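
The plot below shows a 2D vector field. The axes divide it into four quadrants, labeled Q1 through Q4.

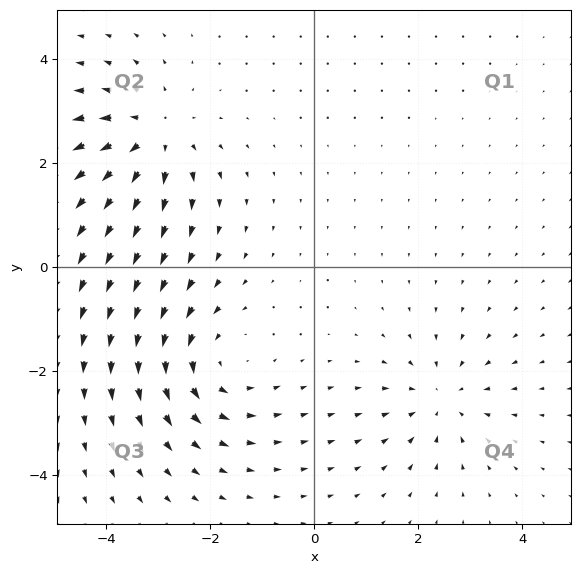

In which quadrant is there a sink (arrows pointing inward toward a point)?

The sink sits at approximately (2.5, -2.5), which lies in quadrant Q4. The divergence there is about -4, negative as expected for a sink.

Q4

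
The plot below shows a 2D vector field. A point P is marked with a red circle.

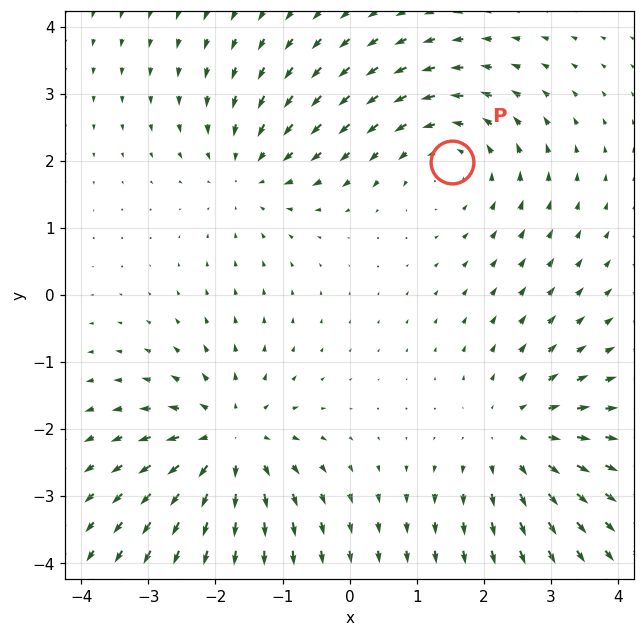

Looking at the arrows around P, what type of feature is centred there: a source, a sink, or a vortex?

At P (1.5, 2.0) the arrows circulate counterclockwise. Divergence ≈0, curl about +4 — near-zero divergence with nonzero curl is a vortex.

vortex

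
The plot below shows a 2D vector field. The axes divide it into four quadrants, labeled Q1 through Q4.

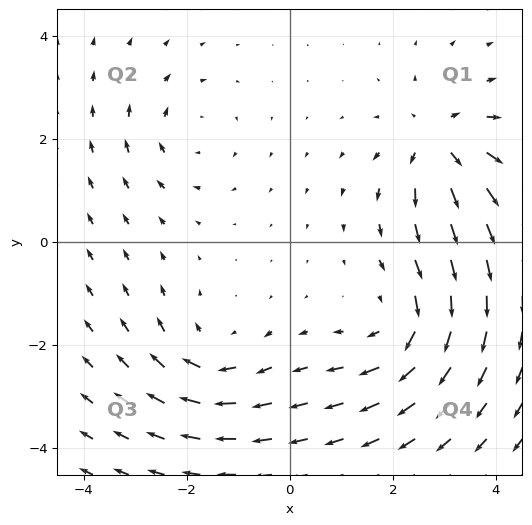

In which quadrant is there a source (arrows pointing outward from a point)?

Q1

The source sits at approximately (2.9, 2.0), which lies in quadrant Q1. The divergence there is about +6, positive as expected for a source.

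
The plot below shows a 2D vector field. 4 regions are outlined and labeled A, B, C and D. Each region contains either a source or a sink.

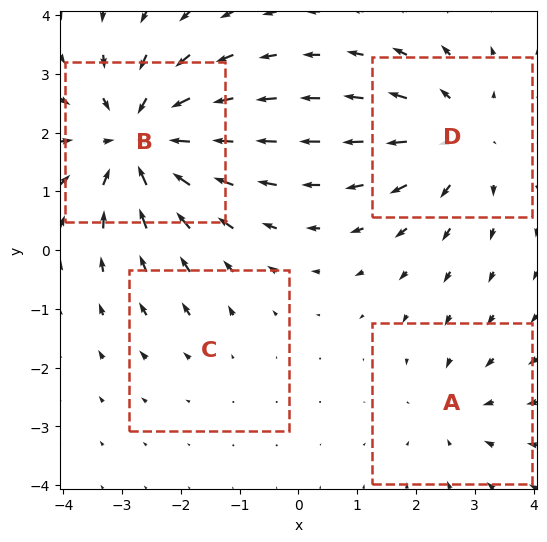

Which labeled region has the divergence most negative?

B

Divergence at each region's feature centre — A: about -3, B: about -6, C: about +2, D: about +4. Region B is most negative.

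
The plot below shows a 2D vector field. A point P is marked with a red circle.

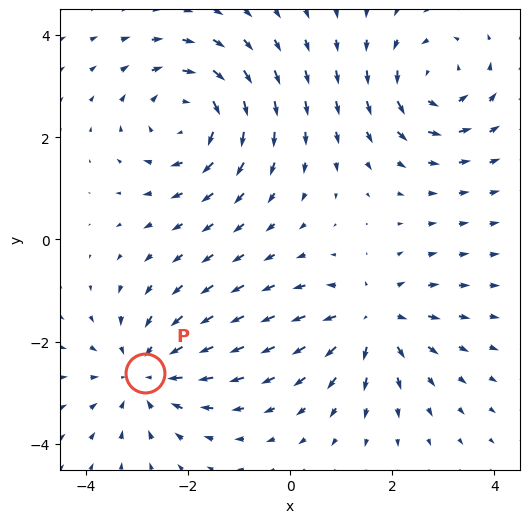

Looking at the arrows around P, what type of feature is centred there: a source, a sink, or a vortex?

At P (-2.8, -2.6) the arrows converge inward. Divergence about -3, curl ≈0 — negative divergence with near-zero curl is a sink.

sink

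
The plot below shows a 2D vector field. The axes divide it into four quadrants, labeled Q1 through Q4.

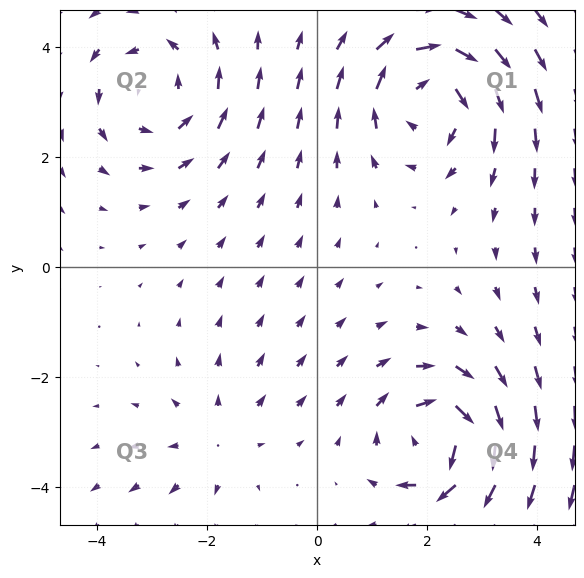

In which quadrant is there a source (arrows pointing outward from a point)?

The source sits at approximately (-1.8, -3.1), which lies in quadrant Q3. The divergence there is about +2, positive as expected for a source.

Q3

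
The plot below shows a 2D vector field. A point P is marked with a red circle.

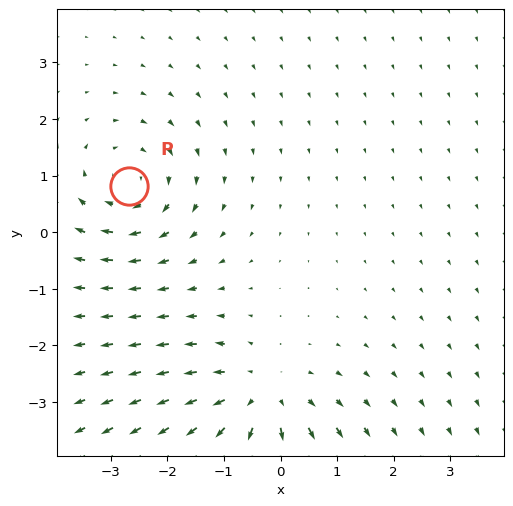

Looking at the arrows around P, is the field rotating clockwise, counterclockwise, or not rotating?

clockwise

Near P at (-2.7, 0.8) the arrows circulate clockwise. The curl (z-component) there is about -4; negative curl means clockwise rotation.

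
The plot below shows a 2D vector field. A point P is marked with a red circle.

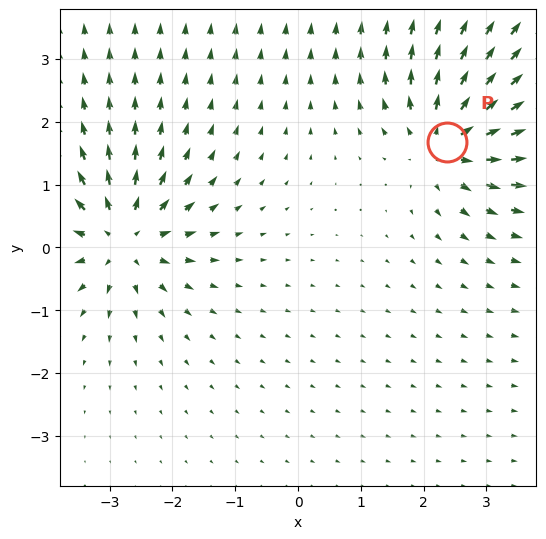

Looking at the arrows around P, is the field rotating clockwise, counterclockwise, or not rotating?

not rotating

Near P at (2.4, 1.7) the arrows show no circulation. The curl there is ≈0.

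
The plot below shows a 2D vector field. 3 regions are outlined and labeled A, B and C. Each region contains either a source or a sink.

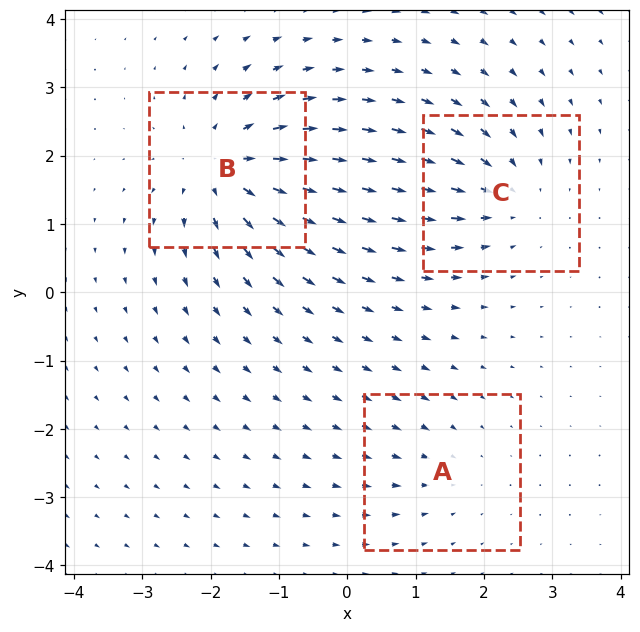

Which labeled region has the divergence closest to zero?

Divergence at each region's feature centre — A: about -2, B: about +5, C: about -3. Region A is closest to zero.

A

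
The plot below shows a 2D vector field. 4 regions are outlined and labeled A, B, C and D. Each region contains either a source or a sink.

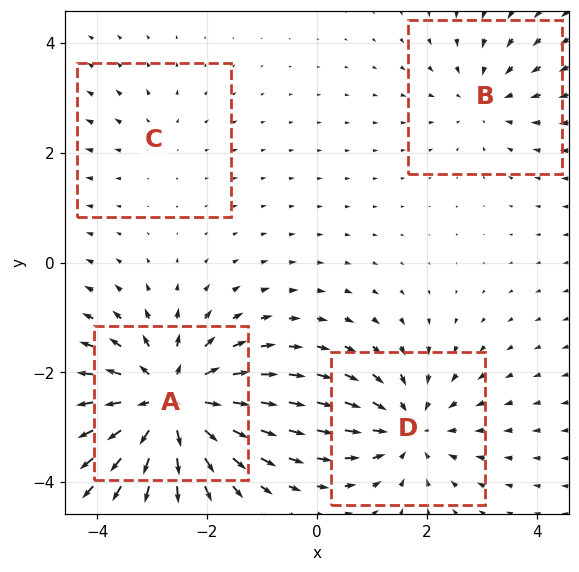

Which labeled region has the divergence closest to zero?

C

Divergence at each region's feature centre — A: about +7, B: about -3, C: about +2, D: about -4. Region C is closest to zero.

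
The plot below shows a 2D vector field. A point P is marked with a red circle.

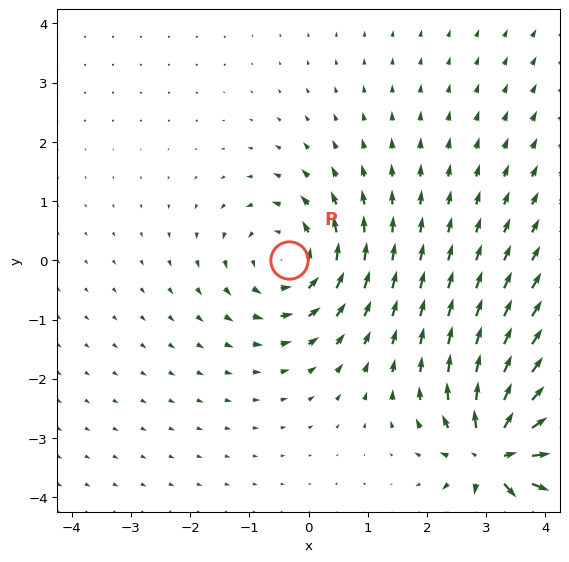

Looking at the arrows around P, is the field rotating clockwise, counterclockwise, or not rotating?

Near P at (-0.3, 0.0) the arrows circulate counterclockwise. The curl (z-component) there is about +4; positive curl means counterclockwise rotation.

counterclockwise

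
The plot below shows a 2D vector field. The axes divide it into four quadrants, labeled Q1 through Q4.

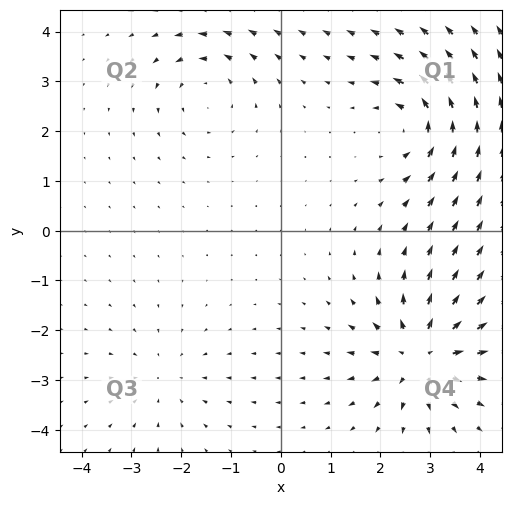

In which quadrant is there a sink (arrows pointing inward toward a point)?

The sink sits at approximately (-2.3, -3.0), which lies in quadrant Q3. The divergence there is about -3, negative as expected for a sink.

Q3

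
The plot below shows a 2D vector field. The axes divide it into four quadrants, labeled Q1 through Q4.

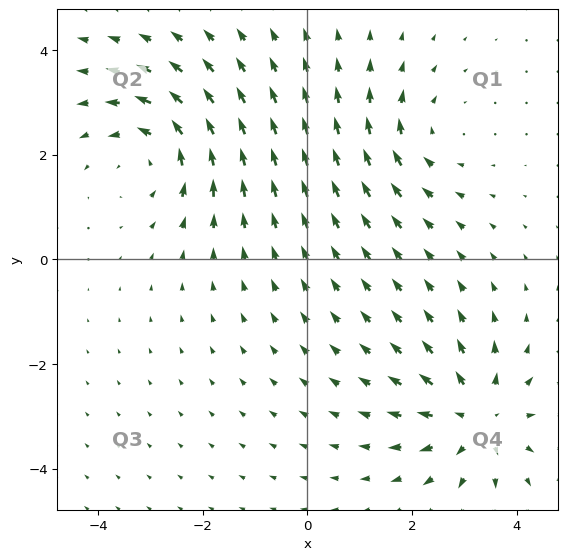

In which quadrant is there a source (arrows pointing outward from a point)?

Q4

The source sits at approximately (3.2, -3.0), which lies in quadrant Q4. The divergence there is about +4, positive as expected for a source.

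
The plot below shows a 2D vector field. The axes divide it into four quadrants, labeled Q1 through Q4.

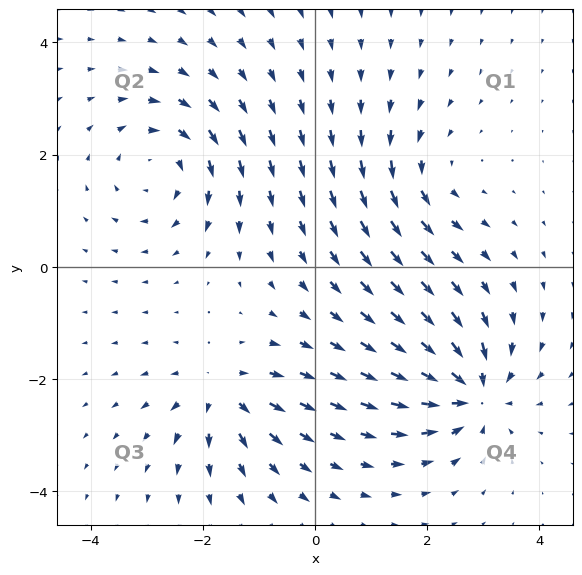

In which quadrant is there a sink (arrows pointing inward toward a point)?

Q4

The sink sits at approximately (2.8, -2.2), which lies in quadrant Q4. The divergence there is about -6, negative as expected for a sink.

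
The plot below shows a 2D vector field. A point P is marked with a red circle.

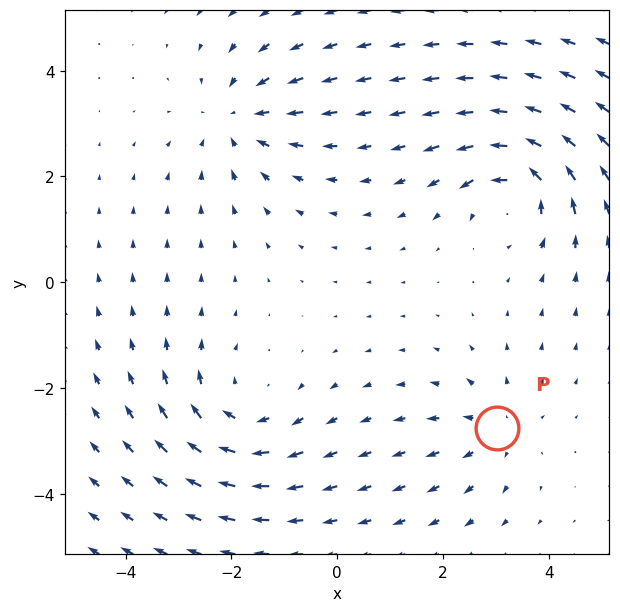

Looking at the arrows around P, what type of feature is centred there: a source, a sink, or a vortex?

At P (3.0, -2.8) the arrows spread outward. Divergence about +3, curl ≈0 — positive divergence with near-zero curl is a source.

source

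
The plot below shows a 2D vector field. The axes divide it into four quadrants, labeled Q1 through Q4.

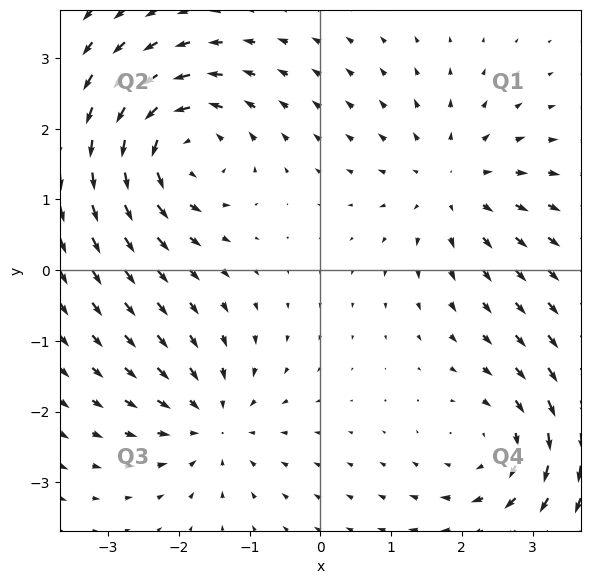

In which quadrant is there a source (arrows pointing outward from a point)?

The source sits at approximately (1.9, 1.2), which lies in quadrant Q1. The divergence there is about +4, positive as expected for a source.

Q1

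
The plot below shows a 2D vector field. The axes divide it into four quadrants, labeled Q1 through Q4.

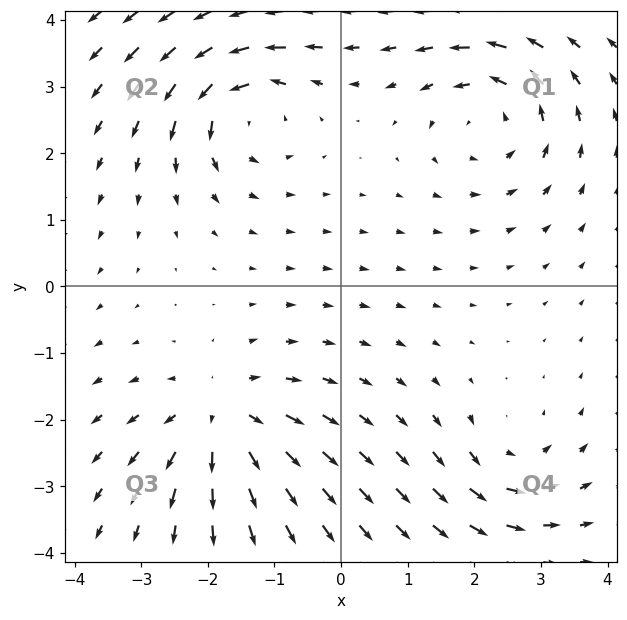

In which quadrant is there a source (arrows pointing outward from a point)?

The source sits at approximately (-1.8, -2.0), which lies in quadrant Q3. The divergence there is about +5, positive as expected for a source.

Q3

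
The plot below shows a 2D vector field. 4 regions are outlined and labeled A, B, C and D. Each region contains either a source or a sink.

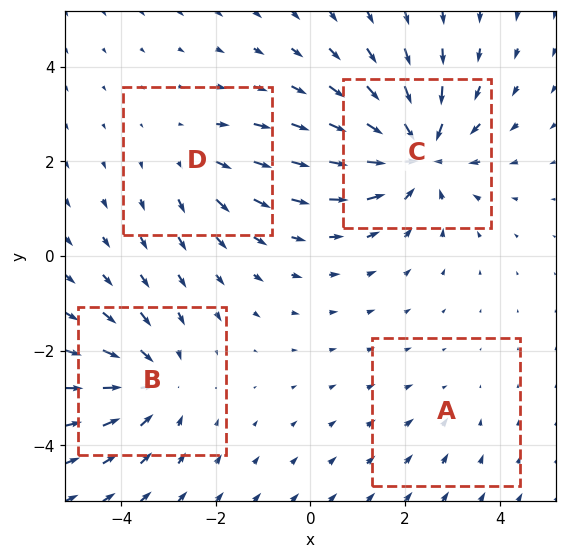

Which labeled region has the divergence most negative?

Divergence at each region's feature centre — A: about -2, B: about -4, C: about -7, D: about +3. Region C is most negative.

C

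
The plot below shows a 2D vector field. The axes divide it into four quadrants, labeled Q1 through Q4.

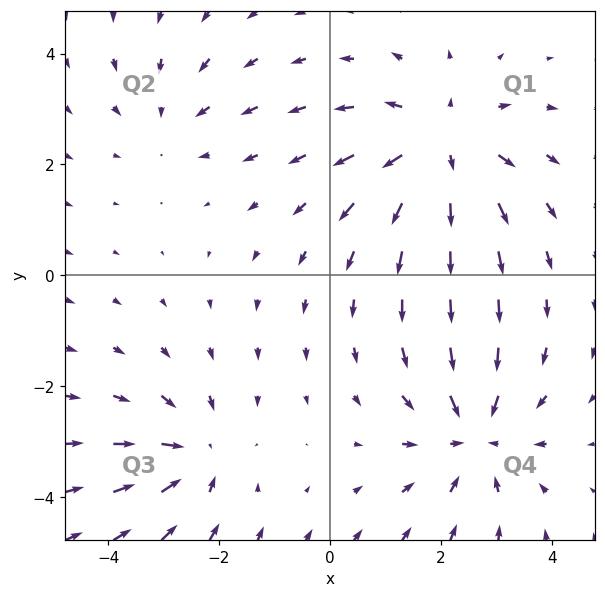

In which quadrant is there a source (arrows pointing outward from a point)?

Q1

The source sits at approximately (2.0, 2.3), which lies in quadrant Q1. The divergence there is about +4, positive as expected for a source.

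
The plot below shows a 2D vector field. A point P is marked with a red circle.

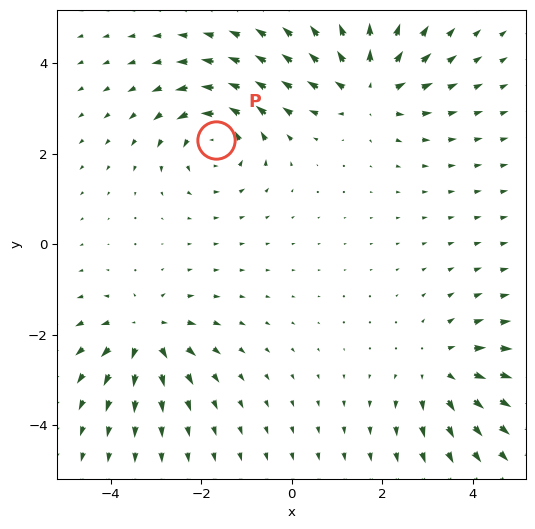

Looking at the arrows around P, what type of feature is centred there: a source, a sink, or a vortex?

vortex

At P (-1.7, 2.3) the arrows circulate counterclockwise. Divergence ≈0, curl about +4 — near-zero divergence with nonzero curl is a vortex.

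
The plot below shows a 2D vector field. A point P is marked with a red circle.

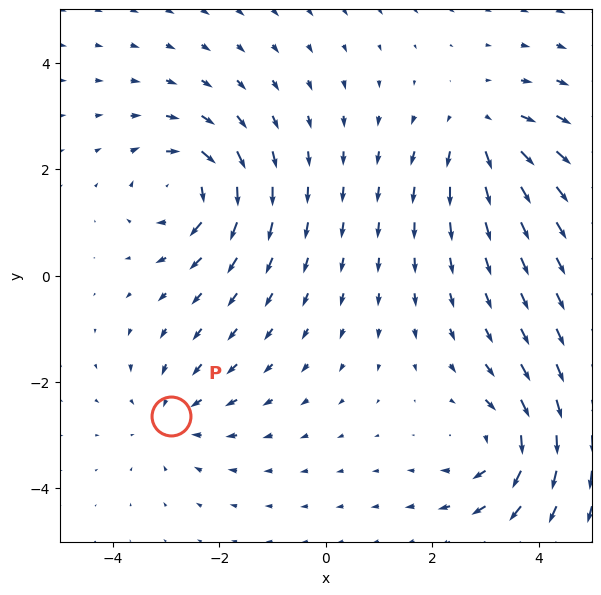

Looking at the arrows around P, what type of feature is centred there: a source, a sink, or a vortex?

sink

At P (-2.9, -2.6) the arrows converge inward. Divergence about -3, curl ≈0 — negative divergence with near-zero curl is a sink.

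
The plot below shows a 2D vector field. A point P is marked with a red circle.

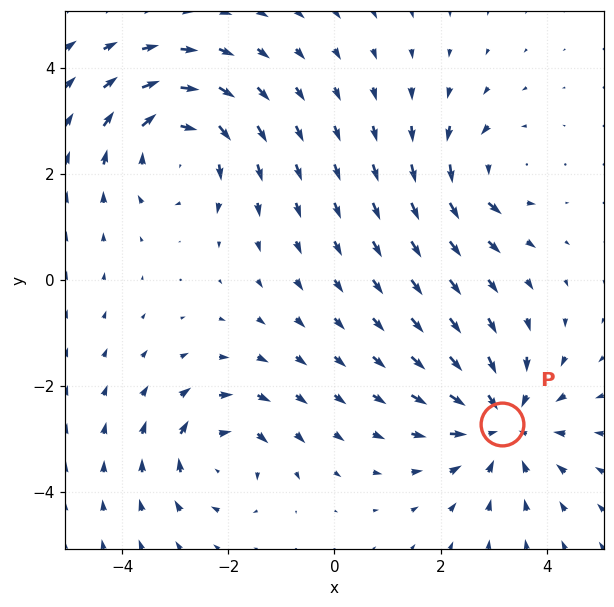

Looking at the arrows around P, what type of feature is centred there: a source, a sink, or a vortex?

At P (3.2, -2.7) the arrows converge inward. Divergence about -4, curl ≈0 — negative divergence with near-zero curl is a sink.

sink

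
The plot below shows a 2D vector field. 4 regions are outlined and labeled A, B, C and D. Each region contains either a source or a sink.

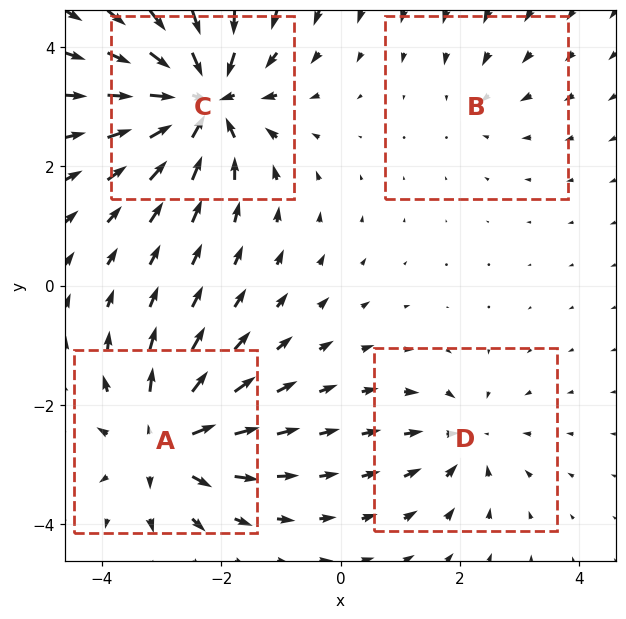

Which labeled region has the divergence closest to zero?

B

Divergence at each region's feature centre — A: about +6, B: about -2, C: about -8, D: about -4. Region B is closest to zero.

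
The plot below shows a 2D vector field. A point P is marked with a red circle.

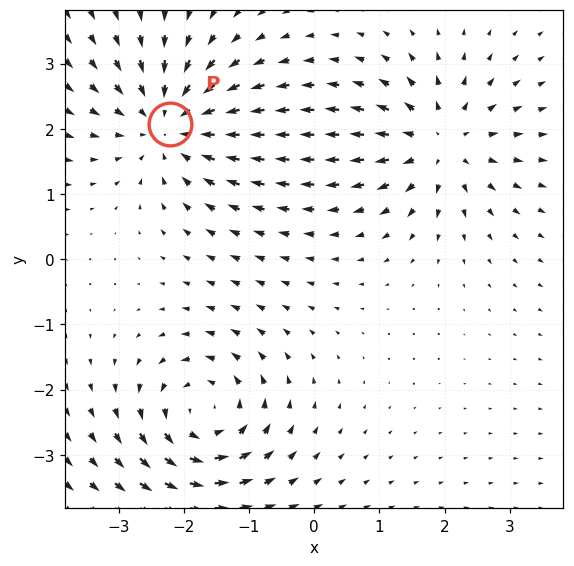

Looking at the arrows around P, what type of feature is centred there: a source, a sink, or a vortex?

At P (-2.2, 2.1) the arrows converge inward. Divergence about -4, curl ≈0 — negative divergence with near-zero curl is a sink.

sink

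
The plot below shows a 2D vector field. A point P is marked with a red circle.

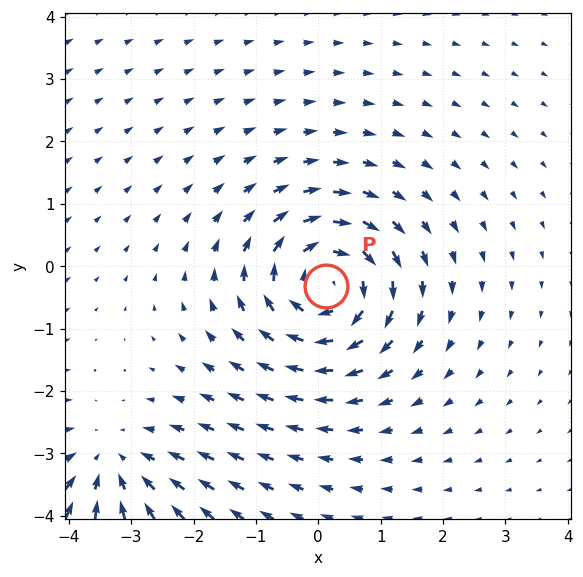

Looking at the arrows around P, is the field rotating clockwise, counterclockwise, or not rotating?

Near P at (0.1, -0.3) the arrows circulate clockwise. The curl (z-component) there is about -5; negative curl means clockwise rotation.

clockwise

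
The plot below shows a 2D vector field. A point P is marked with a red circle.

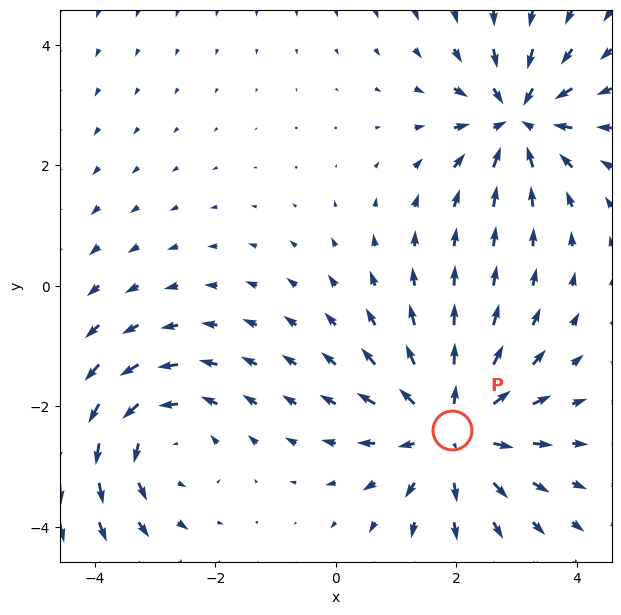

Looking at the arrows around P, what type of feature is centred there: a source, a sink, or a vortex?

At P (1.9, -2.4) the arrows spread outward. Divergence about +5, curl ≈0 — positive divergence with near-zero curl is a source.

source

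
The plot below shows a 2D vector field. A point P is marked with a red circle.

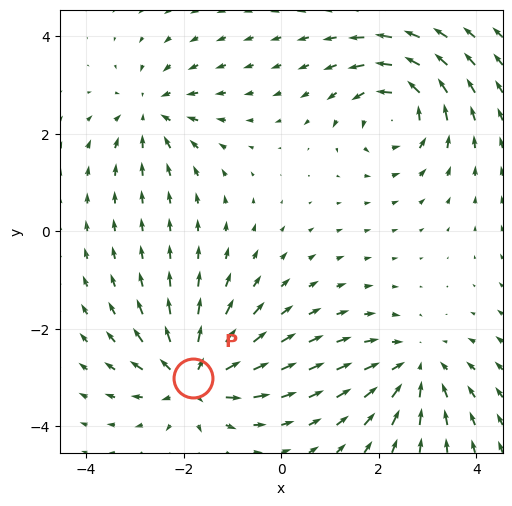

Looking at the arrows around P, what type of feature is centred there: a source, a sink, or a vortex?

At P (-1.8, -3.0) the arrows spread outward. Divergence about +7, curl ≈0 — positive divergence with near-zero curl is a source.

source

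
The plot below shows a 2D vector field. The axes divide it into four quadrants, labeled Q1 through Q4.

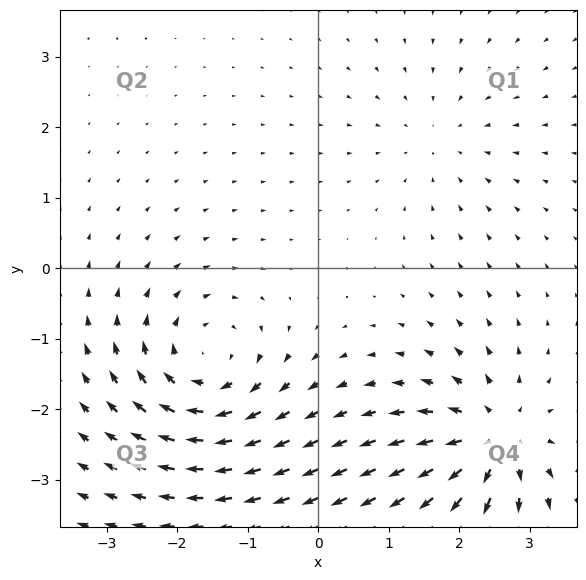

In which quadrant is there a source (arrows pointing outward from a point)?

The source sits at approximately (2.5, -2.4), which lies in quadrant Q4. The divergence there is about +6, positive as expected for a source.

Q4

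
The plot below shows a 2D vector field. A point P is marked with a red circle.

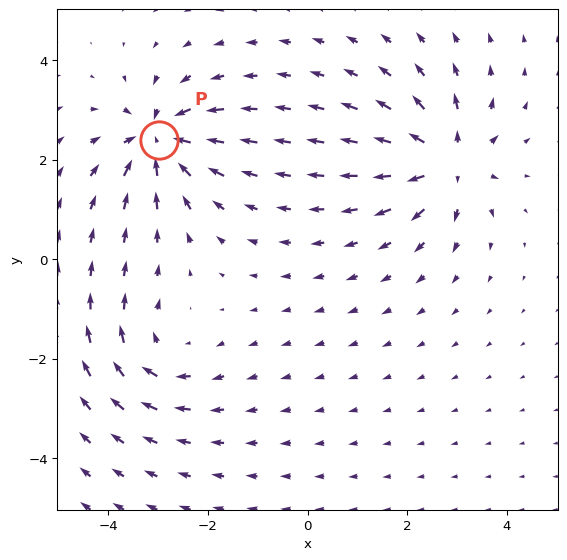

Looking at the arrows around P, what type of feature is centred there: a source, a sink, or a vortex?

At P (-3.0, 2.4) the arrows converge inward. Divergence about -6, curl ≈0 — negative divergence with near-zero curl is a sink.

sink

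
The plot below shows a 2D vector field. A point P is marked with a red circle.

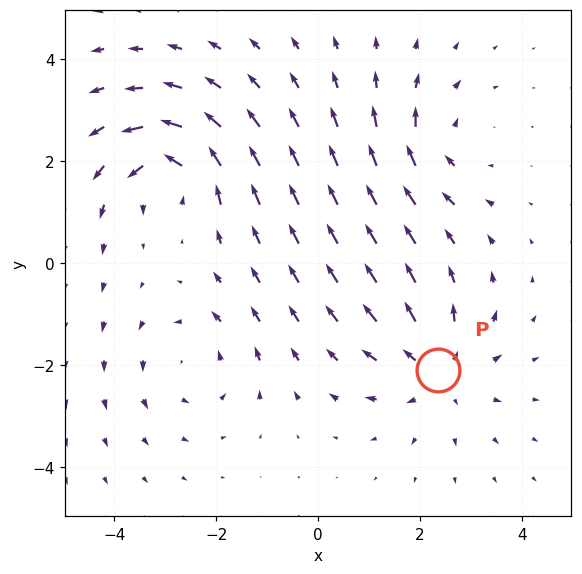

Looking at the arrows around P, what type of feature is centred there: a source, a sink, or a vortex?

source

At P (2.4, -2.1) the arrows spread outward. Divergence about +4, curl ≈0 — positive divergence with near-zero curl is a source.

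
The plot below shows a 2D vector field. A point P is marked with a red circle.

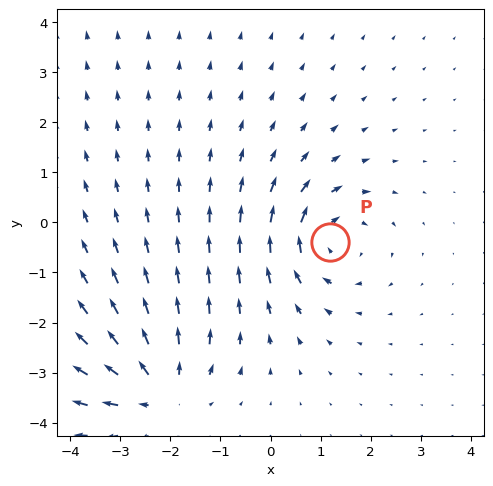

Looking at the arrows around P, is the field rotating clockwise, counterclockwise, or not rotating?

Near P at (1.2, -0.4) the arrows circulate clockwise. The curl (z-component) there is about -5; negative curl means clockwise rotation.

clockwise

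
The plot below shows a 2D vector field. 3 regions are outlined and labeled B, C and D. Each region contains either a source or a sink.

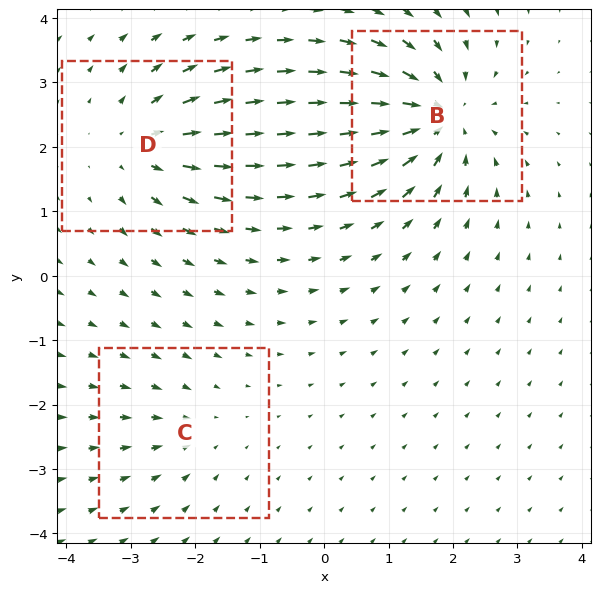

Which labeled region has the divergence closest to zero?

Divergence at each region's feature centre — B: about -5, C: about -2, D: about +4. Region C is closest to zero.

C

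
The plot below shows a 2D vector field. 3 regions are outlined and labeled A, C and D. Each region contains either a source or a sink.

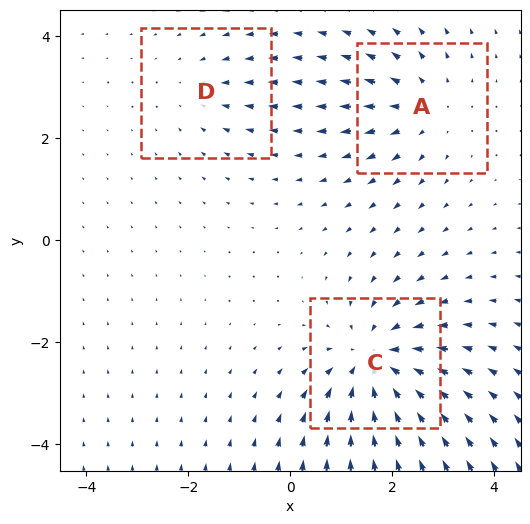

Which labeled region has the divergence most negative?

C

Divergence at each region's feature centre — A: about +3, C: about -5, D: about -2. Region C is most negative.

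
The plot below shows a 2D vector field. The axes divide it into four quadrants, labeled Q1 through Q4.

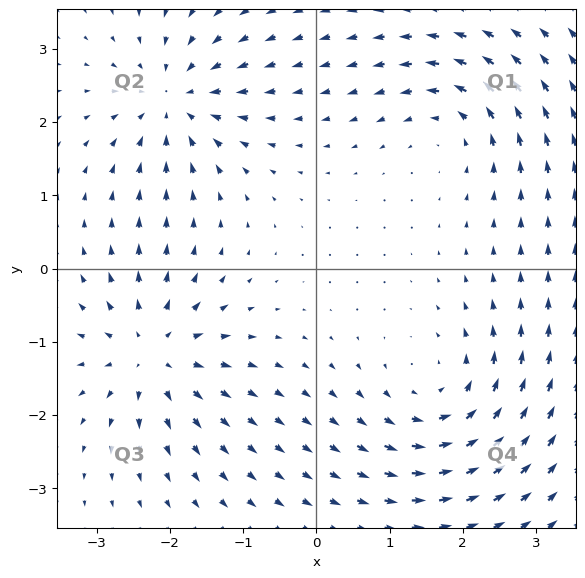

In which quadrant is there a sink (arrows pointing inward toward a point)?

The sink sits at approximately (-1.9, 2.3), which lies in quadrant Q2. The divergence there is about -6, negative as expected for a sink.

Q2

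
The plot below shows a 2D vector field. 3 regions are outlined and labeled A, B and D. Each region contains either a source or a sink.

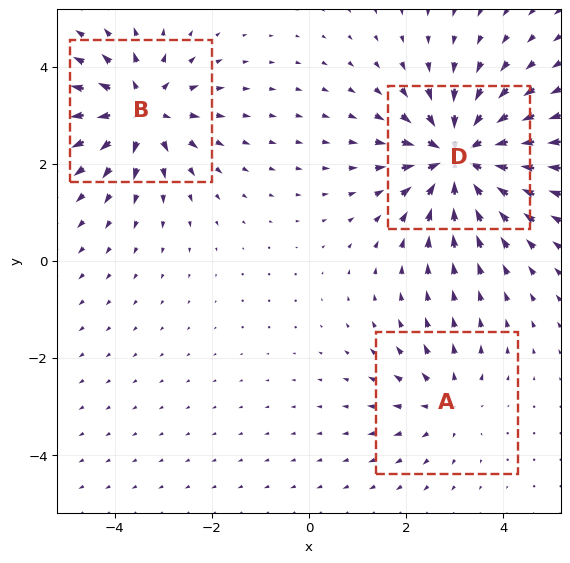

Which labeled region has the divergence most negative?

D

Divergence at each region's feature centre — A: about +2, B: about +4, D: about -6. Region D is most negative.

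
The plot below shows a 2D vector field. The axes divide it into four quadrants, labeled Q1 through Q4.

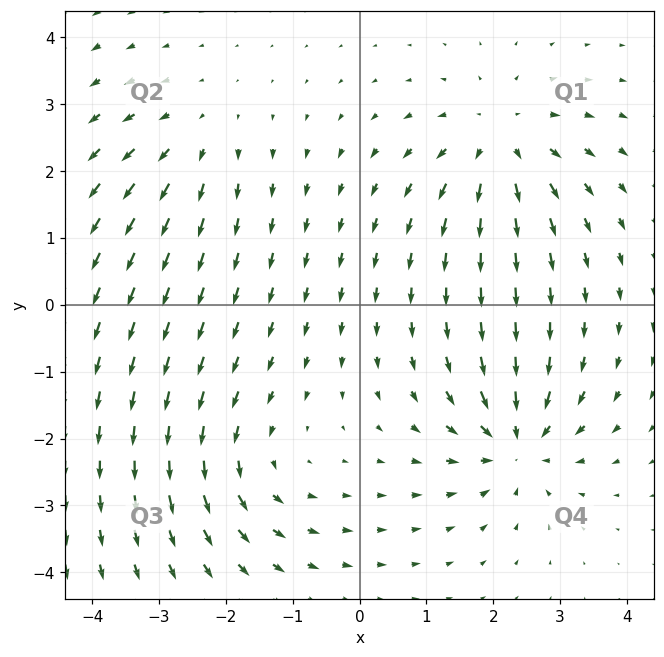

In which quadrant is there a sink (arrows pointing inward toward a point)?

The sink sits at approximately (2.4, -2.1), which lies in quadrant Q4. The divergence there is about -6, negative as expected for a sink.

Q4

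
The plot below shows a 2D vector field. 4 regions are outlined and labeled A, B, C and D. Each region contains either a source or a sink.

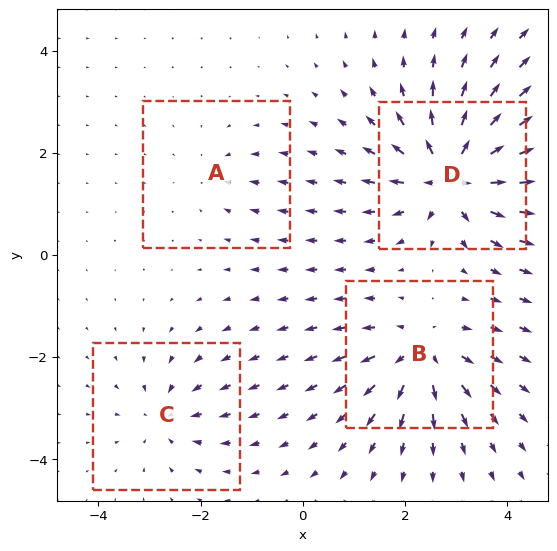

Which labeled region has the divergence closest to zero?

Divergence at each region's feature centre — A: about -2, B: about +6, C: about -4, D: about +9. Region A is closest to zero.

A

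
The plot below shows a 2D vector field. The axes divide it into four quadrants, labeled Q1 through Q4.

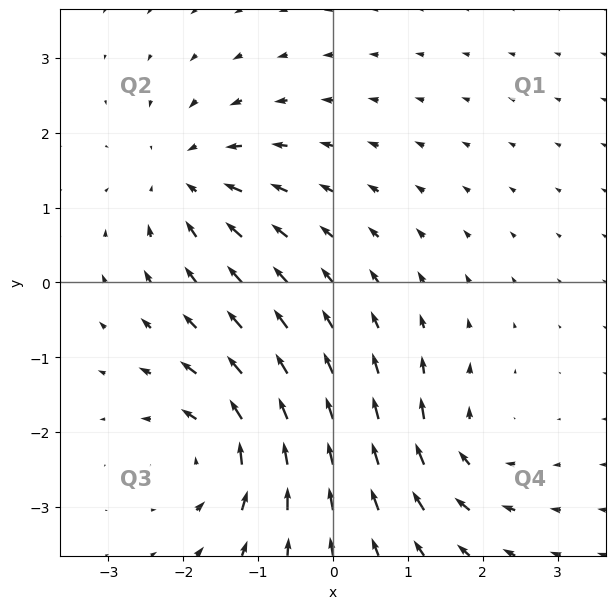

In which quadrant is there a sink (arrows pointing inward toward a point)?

Q2

The sink sits at approximately (-1.9, 1.4), which lies in quadrant Q2. The divergence there is about -3, negative as expected for a sink.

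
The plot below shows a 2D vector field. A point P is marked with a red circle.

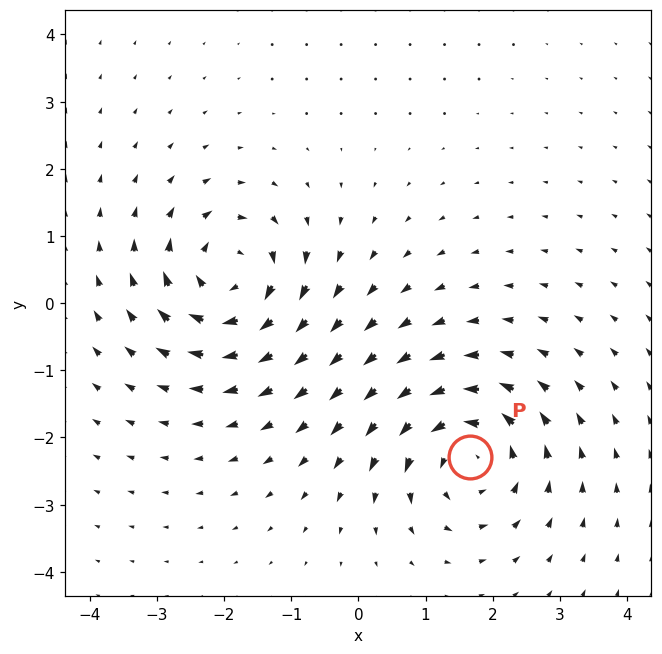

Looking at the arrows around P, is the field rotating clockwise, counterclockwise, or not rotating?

Near P at (1.7, -2.3) the arrows circulate counterclockwise. The curl (z-component) there is about +3; positive curl means counterclockwise rotation.

counterclockwise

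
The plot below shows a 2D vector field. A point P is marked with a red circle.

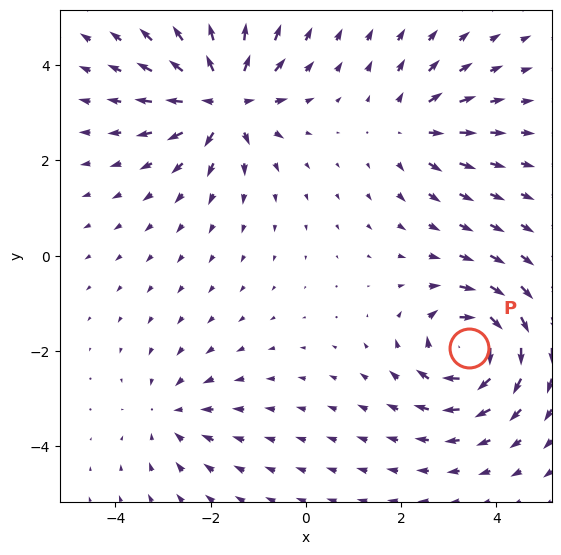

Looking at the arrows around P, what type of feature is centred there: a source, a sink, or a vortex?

At P (3.4, -1.9) the arrows circulate clockwise. Divergence ≈0, curl about -7 — near-zero divergence with nonzero curl is a vortex.

vortex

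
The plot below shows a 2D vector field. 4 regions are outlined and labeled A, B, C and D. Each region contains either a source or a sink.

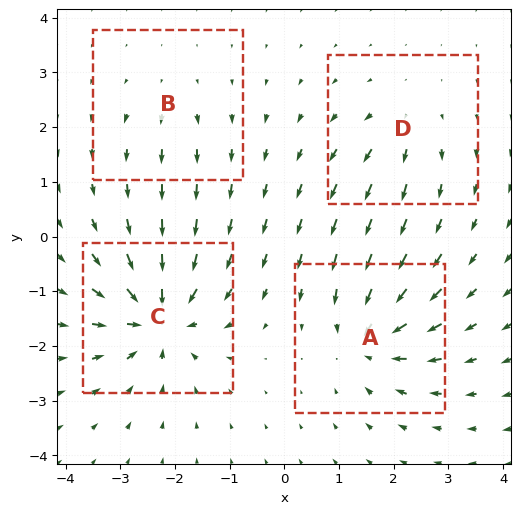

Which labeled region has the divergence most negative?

C

Divergence at each region's feature centre — A: about -7, B: about +3, C: about -9, D: about +4. Region C is most negative.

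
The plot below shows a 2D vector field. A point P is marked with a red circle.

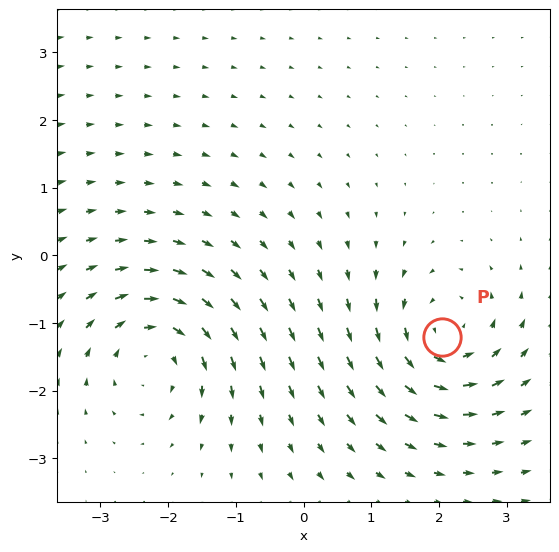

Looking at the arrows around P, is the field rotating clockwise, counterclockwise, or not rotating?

Near P at (2.0, -1.2) the arrows circulate counterclockwise. The curl (z-component) there is about +6; positive curl means counterclockwise rotation.

counterclockwise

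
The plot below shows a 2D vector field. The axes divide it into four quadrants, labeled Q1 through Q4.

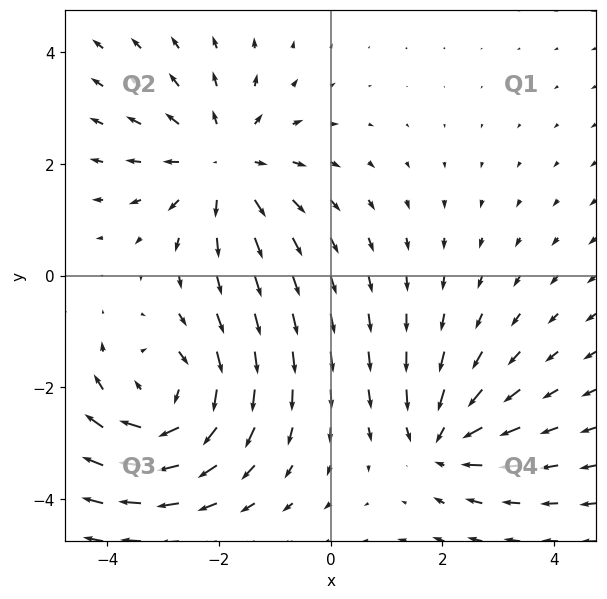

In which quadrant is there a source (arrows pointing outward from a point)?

The source sits at approximately (-1.9, 2.0), which lies in quadrant Q2. The divergence there is about +4, positive as expected for a source.

Q2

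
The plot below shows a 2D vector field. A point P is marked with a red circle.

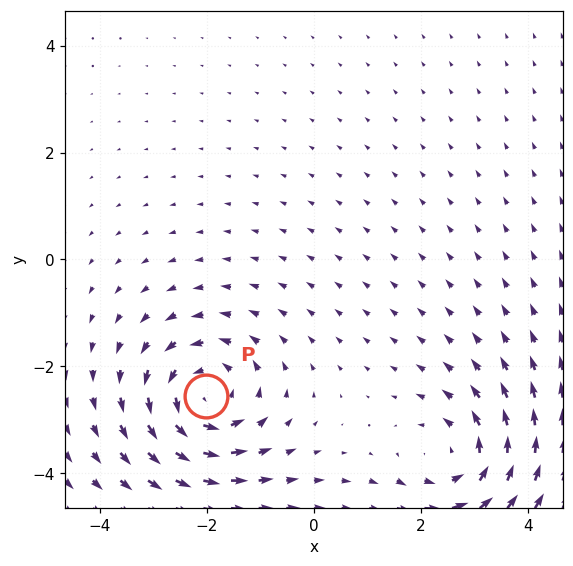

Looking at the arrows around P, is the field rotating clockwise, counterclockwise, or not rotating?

Near P at (-2.0, -2.6) the arrows circulate counterclockwise. The curl (z-component) there is about +3; positive curl means counterclockwise rotation.

counterclockwise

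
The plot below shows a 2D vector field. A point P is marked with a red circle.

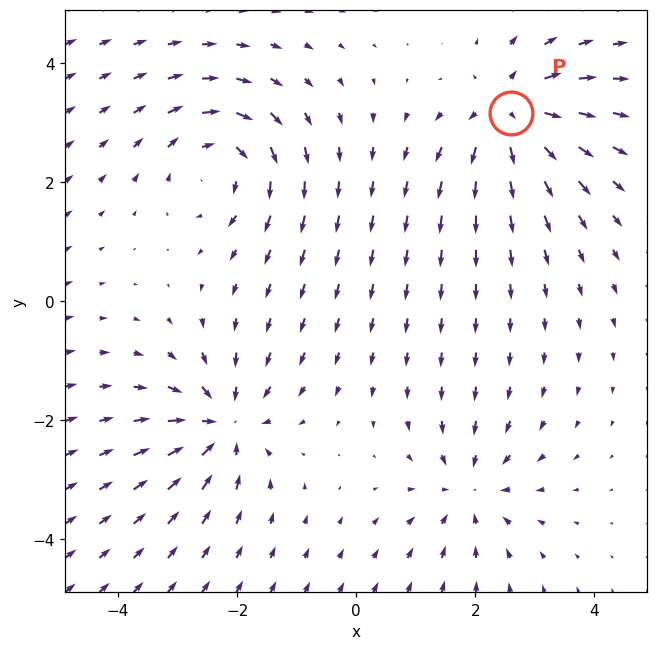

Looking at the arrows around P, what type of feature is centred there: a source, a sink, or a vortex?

source

At P (2.6, 3.2) the arrows spread outward. Divergence about +5, curl ≈0 — positive divergence with near-zero curl is a source.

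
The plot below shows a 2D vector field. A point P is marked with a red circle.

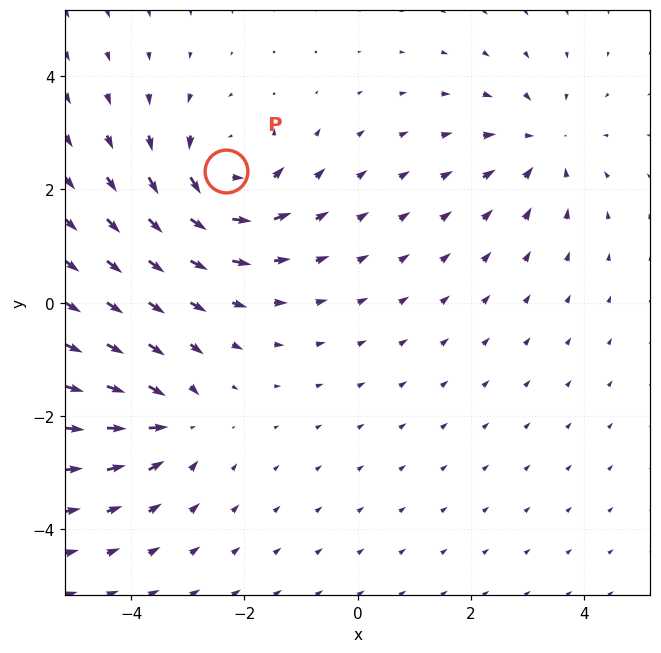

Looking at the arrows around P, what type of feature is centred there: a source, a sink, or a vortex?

vortex

At P (-2.3, 2.3) the arrows circulate counterclockwise. Divergence ≈0, curl about +6 — near-zero divergence with nonzero curl is a vortex.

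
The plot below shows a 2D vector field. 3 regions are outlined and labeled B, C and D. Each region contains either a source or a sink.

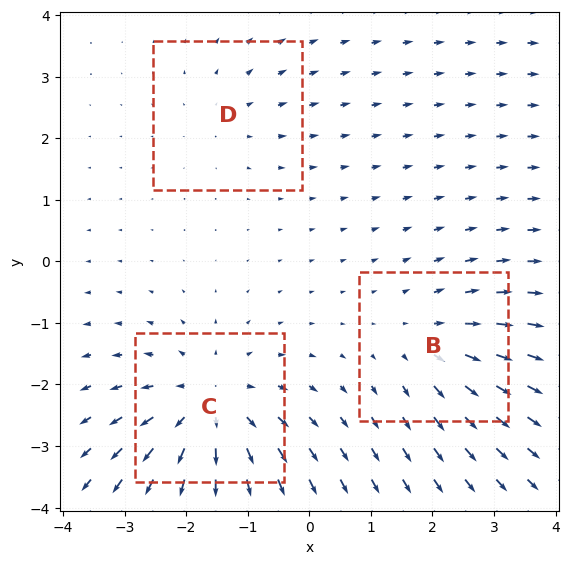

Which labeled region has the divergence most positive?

Divergence at each region's feature centre — B: about +3, C: about +5, D: about +2. Region C is most positive.

C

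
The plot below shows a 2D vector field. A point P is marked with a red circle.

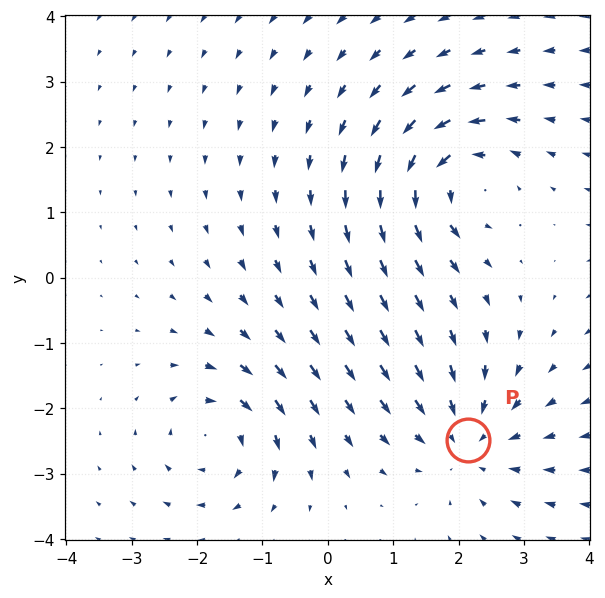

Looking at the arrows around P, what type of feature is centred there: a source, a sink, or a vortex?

sink

At P (2.1, -2.5) the arrows converge inward. Divergence about -4, curl ≈0 — negative divergence with near-zero curl is a sink.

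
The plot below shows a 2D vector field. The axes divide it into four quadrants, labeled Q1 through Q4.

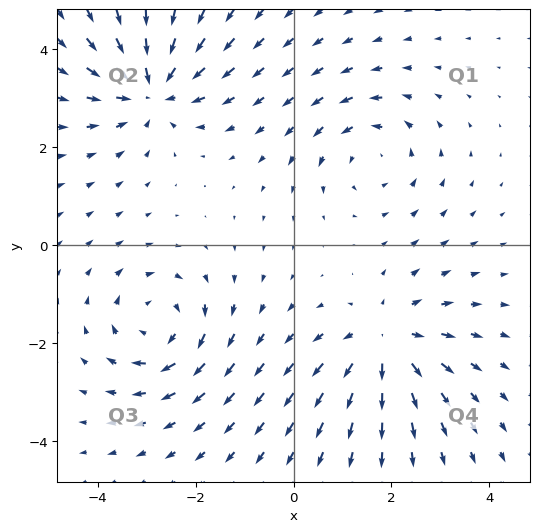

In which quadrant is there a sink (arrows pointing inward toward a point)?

The sink sits at approximately (-2.9, 3.2), which lies in quadrant Q2. The divergence there is about -5, negative as expected for a sink.

Q2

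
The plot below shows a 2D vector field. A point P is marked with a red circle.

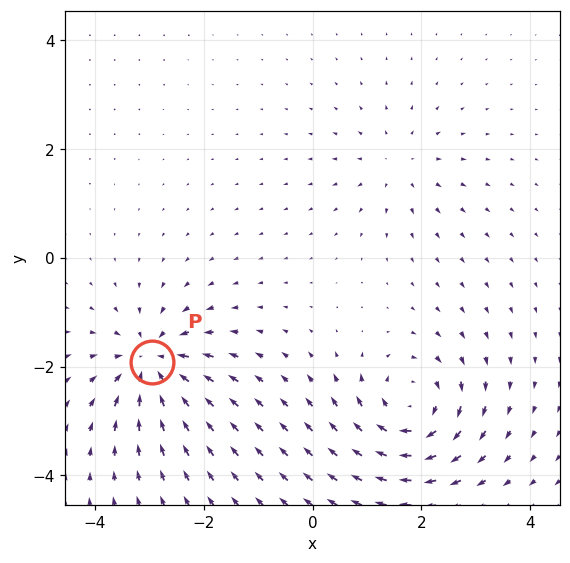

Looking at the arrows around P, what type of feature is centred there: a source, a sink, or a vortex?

At P (-2.9, -1.9) the arrows converge inward. Divergence about -7, curl ≈0 — negative divergence with near-zero curl is a sink.

sink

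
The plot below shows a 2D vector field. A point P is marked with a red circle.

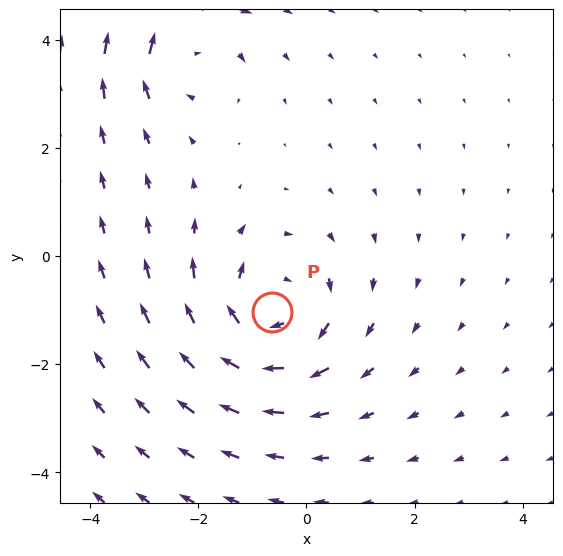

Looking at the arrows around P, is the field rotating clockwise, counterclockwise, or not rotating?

Near P at (-0.6, -1.0) the arrows circulate clockwise. The curl (z-component) there is about -4; negative curl means clockwise rotation.

clockwise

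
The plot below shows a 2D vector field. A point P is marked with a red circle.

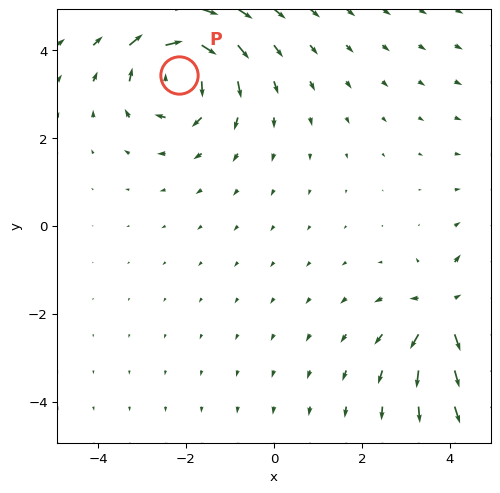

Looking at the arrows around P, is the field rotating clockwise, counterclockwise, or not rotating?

Near P at (-2.2, 3.4) the arrows circulate clockwise. The curl (z-component) there is about -6; negative curl means clockwise rotation.

clockwise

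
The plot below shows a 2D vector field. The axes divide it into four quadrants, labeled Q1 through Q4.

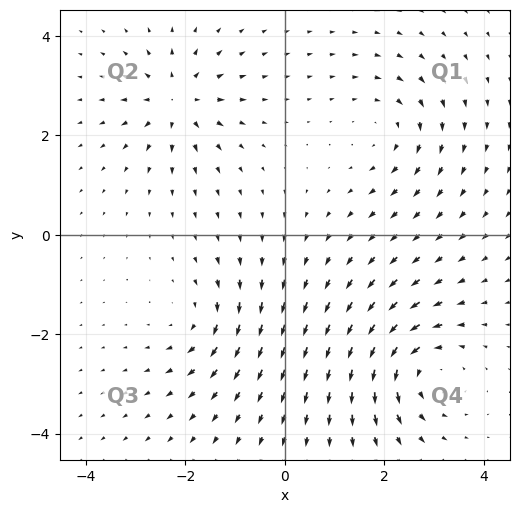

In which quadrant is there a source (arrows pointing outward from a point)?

Q2

The source sits at approximately (-2.2, 2.7), which lies in quadrant Q2. The divergence there is about +5, positive as expected for a source.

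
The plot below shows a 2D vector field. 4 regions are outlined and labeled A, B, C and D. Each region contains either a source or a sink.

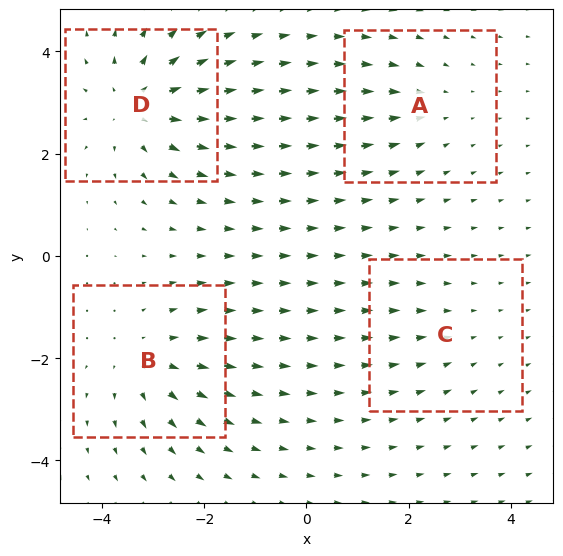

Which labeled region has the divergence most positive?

Divergence at each region's feature centre — A: about -3, B: about +4, C: about -2, D: about +6. Region D is most positive.

D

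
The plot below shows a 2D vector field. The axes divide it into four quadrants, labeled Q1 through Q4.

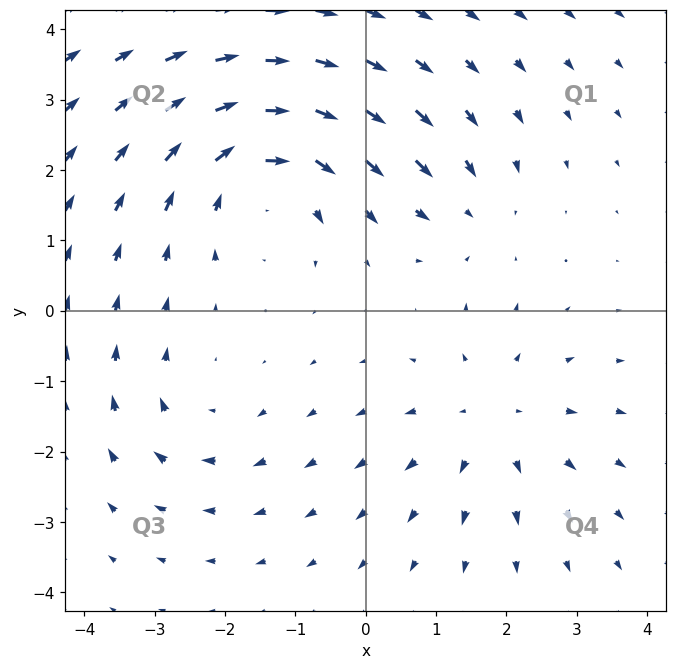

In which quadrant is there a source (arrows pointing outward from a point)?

Q4

The source sits at approximately (1.8, -1.5), which lies in quadrant Q4. The divergence there is about +3, positive as expected for a source.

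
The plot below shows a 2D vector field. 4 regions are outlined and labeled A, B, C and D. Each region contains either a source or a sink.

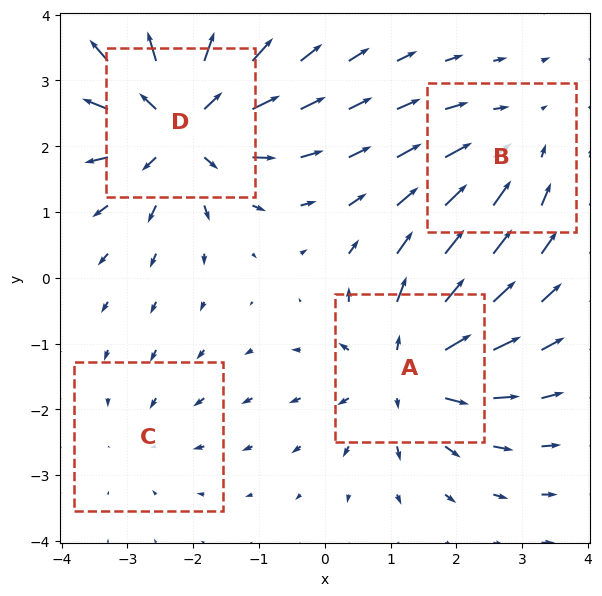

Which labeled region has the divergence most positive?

D

Divergence at each region's feature centre — A: about +6, B: about -3, C: about -2, D: about +7. Region D is most positive.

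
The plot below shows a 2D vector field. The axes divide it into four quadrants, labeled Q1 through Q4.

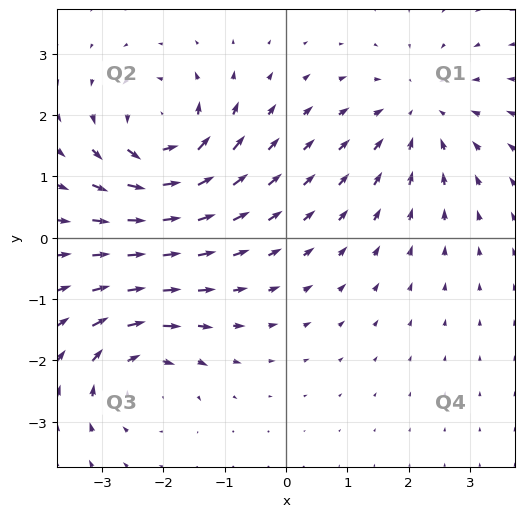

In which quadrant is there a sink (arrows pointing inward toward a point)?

The sink sits at approximately (2.2, 2.0), which lies in quadrant Q1. The divergence there is about -3, negative as expected for a sink.

Q1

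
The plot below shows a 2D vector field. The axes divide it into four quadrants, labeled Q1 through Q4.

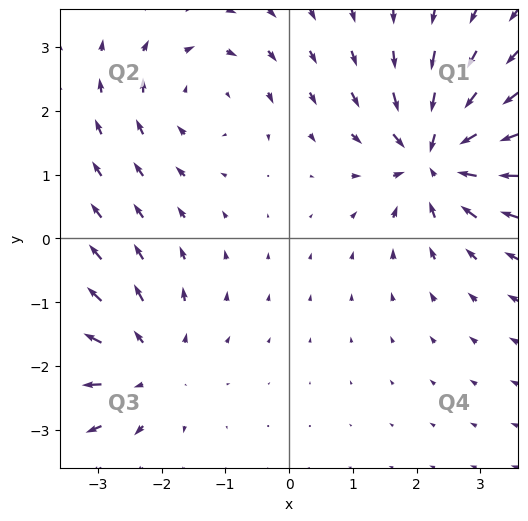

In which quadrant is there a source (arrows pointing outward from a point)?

Q3

The source sits at approximately (-2.2, -2.0), which lies in quadrant Q3. The divergence there is about +4, positive as expected for a source.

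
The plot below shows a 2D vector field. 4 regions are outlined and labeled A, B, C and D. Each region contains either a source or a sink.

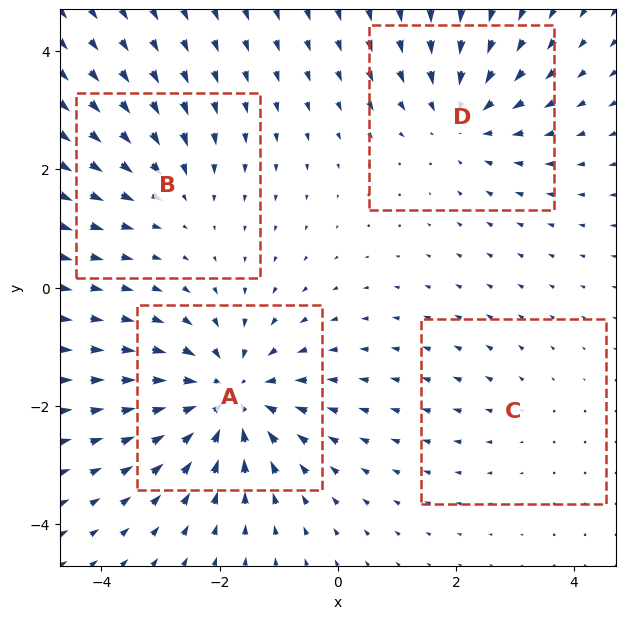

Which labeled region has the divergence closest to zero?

C

Divergence at each region's feature centre — A: about -7, B: about -3, C: about +2, D: about -5. Region C is closest to zero.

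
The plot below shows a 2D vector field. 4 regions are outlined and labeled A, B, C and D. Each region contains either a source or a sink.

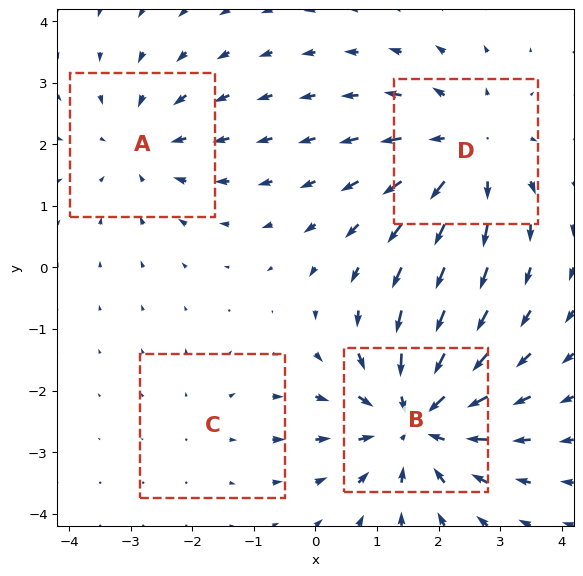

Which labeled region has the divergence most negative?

Divergence at each region's feature centre — A: about -3, B: about -6, C: about +2, D: about +4. Region B is most negative.

B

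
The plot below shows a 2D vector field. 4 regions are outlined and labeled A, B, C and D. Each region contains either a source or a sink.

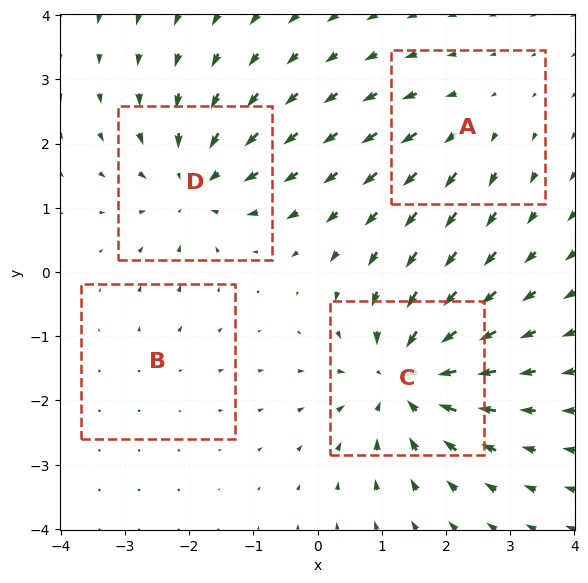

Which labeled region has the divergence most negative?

C

Divergence at each region's feature centre — A: about +3, B: about +2, C: about -6, D: about -5. Region C is most negative.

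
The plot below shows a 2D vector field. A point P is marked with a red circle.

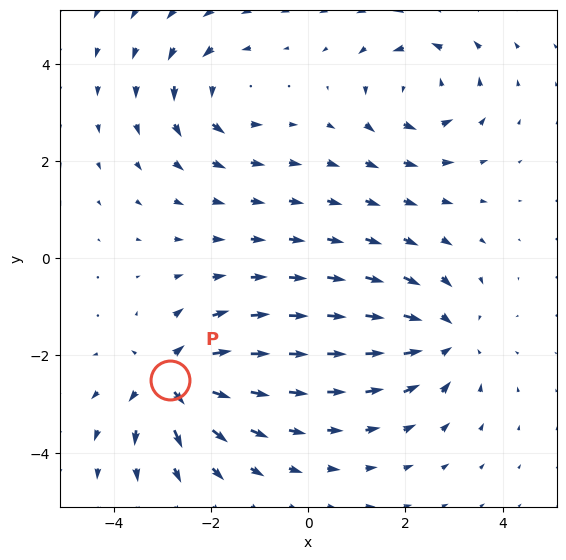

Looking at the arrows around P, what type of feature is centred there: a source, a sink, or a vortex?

At P (-2.8, -2.5) the arrows spread outward. Divergence about +6, curl ≈0 — positive divergence with near-zero curl is a source.

source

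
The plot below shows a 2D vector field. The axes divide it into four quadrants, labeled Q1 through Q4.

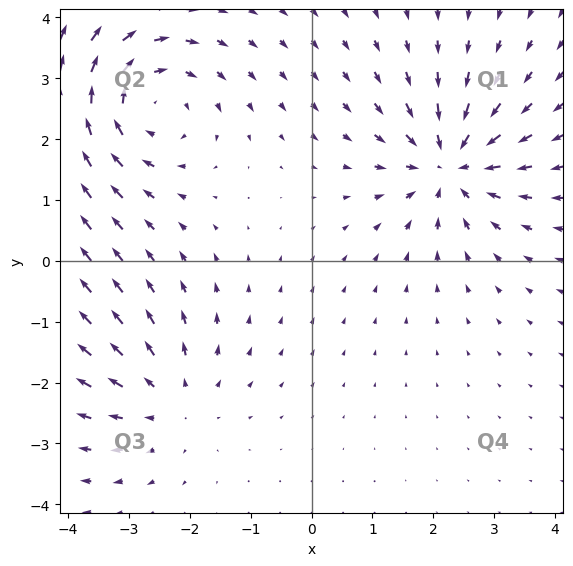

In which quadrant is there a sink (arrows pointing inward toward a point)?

Q1

The sink sits at approximately (2.3, 1.6), which lies in quadrant Q1. The divergence there is about -5, negative as expected for a sink.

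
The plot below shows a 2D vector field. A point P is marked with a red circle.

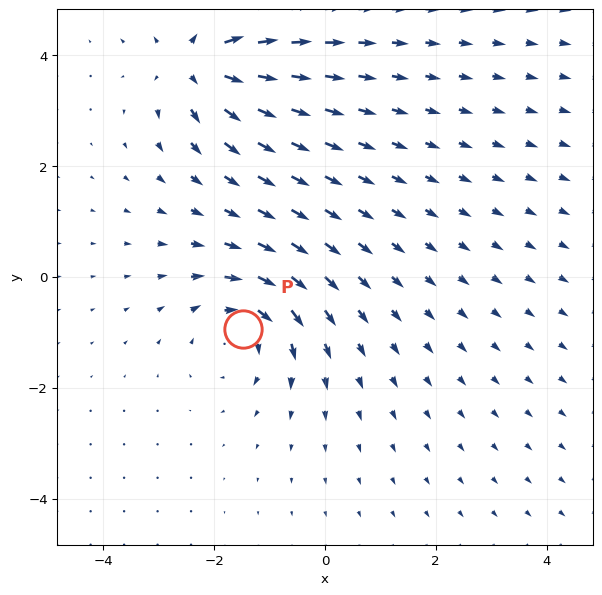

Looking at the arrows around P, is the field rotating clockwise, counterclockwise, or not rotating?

Near P at (-1.5, -0.9) the arrows circulate clockwise. The curl (z-component) there is about -4; negative curl means clockwise rotation.

clockwise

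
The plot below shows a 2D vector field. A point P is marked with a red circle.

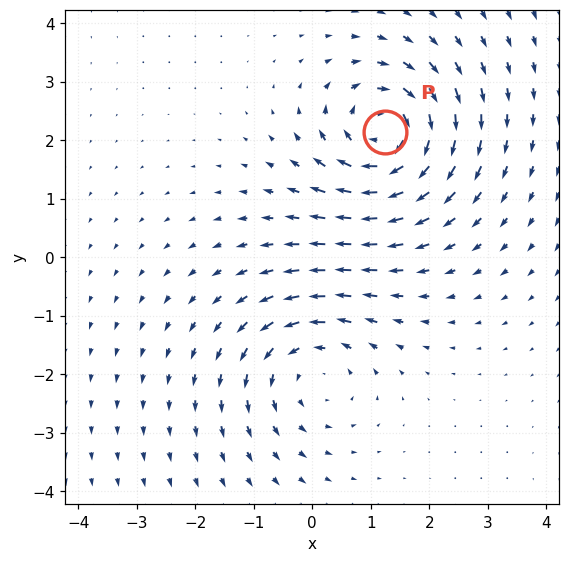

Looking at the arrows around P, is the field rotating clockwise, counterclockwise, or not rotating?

Near P at (1.3, 2.1) the arrows circulate clockwise. The curl (z-component) there is about -6; negative curl means clockwise rotation.

clockwise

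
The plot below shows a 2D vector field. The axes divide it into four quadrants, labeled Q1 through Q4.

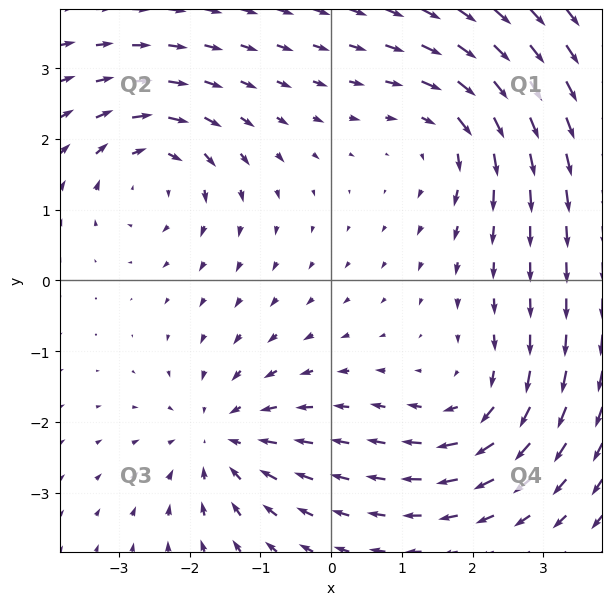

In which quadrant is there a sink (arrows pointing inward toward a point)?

The sink sits at approximately (-1.6, -2.2), which lies in quadrant Q3. The divergence there is about -5, negative as expected for a sink.

Q3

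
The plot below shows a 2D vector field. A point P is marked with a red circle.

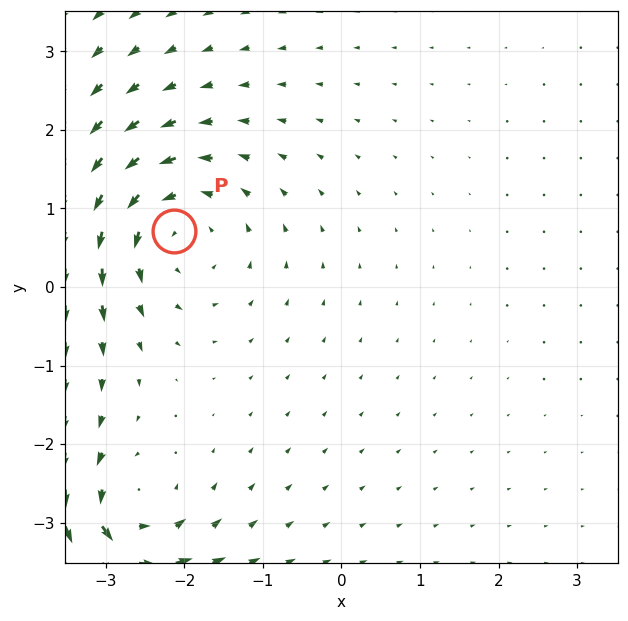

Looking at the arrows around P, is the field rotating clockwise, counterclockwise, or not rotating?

counterclockwise

Near P at (-2.1, 0.7) the arrows circulate counterclockwise. The curl (z-component) there is about +4; positive curl means counterclockwise rotation.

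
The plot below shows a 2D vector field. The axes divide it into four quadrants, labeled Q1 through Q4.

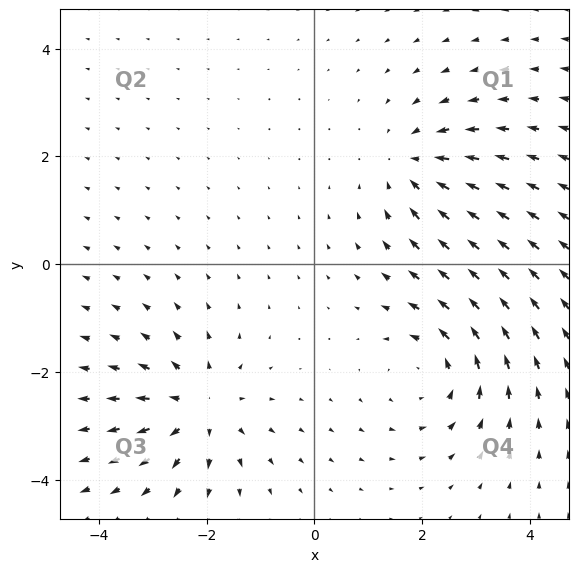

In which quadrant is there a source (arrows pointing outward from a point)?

The source sits at approximately (-2.1, -2.7), which lies in quadrant Q3. The divergence there is about +4, positive as expected for a source.

Q3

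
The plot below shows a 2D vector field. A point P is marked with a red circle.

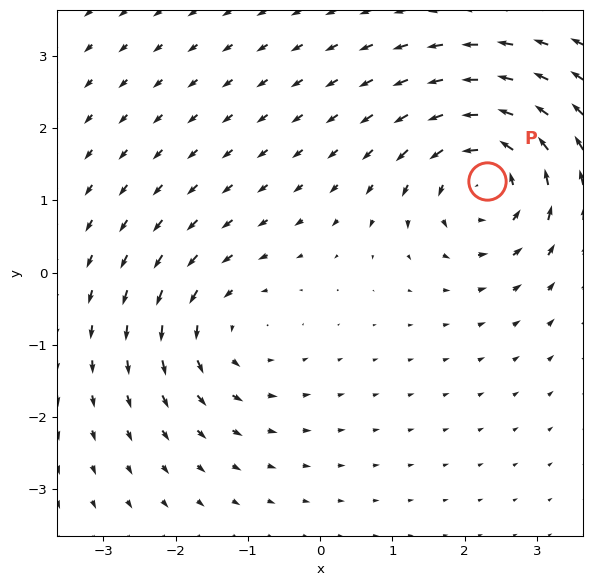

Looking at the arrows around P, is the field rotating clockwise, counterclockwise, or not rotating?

Near P at (2.3, 1.3) the arrows circulate counterclockwise. The curl (z-component) there is about +6; positive curl means counterclockwise rotation.

counterclockwise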